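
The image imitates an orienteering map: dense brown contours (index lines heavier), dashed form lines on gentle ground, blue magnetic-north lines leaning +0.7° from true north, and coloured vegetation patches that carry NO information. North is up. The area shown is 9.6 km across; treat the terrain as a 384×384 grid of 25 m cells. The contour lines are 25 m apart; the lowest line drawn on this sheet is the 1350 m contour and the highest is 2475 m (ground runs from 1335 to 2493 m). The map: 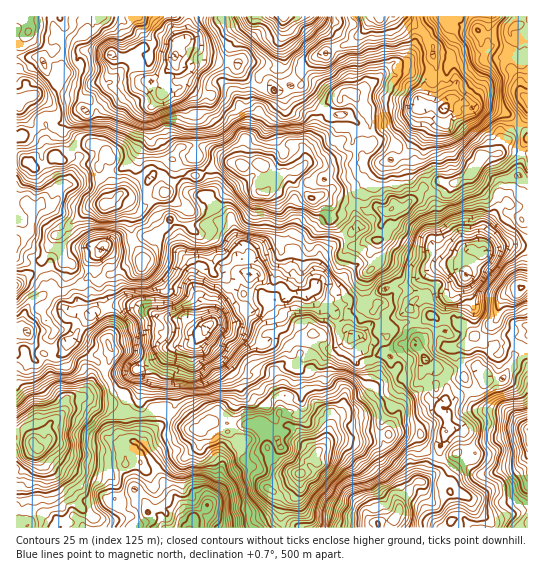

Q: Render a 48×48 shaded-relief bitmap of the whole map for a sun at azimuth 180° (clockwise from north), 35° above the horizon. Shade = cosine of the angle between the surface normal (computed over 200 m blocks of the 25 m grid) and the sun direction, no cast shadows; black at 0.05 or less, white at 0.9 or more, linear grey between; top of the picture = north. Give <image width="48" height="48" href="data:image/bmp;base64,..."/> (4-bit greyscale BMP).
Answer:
<image width="48" height="48" href="data:image/bmp;base64,Qk32BAAAAAAAAHYAAAAoAAAAMAAAADAAAAABAAQAAAAAAIAEAAATCwAAEwsAABAAAAAAAAAAAAAAABEREQAiIiIAMzMzAERERABVVVUAZmZmAHd3dwCIiIgAmZmZAKqqqgC7u7sAzMzMAN3d3QDu7u4A////AIiruslnmIu7yWiprM39mamdyXdjaEaad5m8u7dnmJu82neavN78mqq8ypdlVUaamczdzKeJibu93LmKzc3svLztzKdoZXmZvN3d3KrLq8vN3uyqu7zd3M7/7ch5mcypq83t3Ku7zLvv//26d5q83e//7ty5q7u7u97cy6qZu6zf/+y6iGZ6zN7u7t7ru4eKq83cypmZmau77t25qmNYq83d3d7aqod3mqq7qIiJmburzd24mYdleby8zd3Jd4qpmZeJmKqrzLqry8y7qJlTV5mZq7uqdniamWZ4mrzd3dqIiaqamJhEZ4iId4h4mamIdiRGiszcu7uFVnhlVYdWZoh3dodoqrqHQhIkeauph3dUMjRDRXdmRGZWdneKqYZkITEjRYiHVTEQAAE0VlZlM1VHhlabqoUyJEIyAUV1ISEAAAJFVVRVRDJHd3eZq6h2VlQxE0WIVEIRABJXZmZlVABFaJmIqpm7h3dlRFeru2MiIQE2ZFeHZCNWaIiby7zMp3iZdEiqqWZUMiMjVEeIhmZ4mYi7u826qHebp1aHZnmodTMzaHZ5mYiJqqq5iau6mJqqqmM1VomZqVRmZ3aId5u6mqvKmXi7qcy4iYQiNoq73cmoZmZUR6zLqYmph1WczNuZqrp2ec3u7u26mHVDaJqqqYh1M1aM7tubzM3M3//tze2qmId3eaq5ial2U0Z63ru6zLzd//7LzeyoeKu6mbvcqqhndDI1imq7zKms3+3L3dupiszMy8vN7KhmZ2MSNFi7unZorMu73Luru8zN3Mury6qYiZYhI3irqHZXmHms7u27u8u8y7u7u7qauphkRYebqrypl2m97u3N3Lu83KmavLqry8y5iKiJrO/9uqrN27vv/t3M7smJq7ve3e7dy6lle+//3cu9yqve/u7d3cuprM3/7u7sy5l2ac7+3Mzcuqzd/+7u27u6m83u//7rmaupdnibuq3aiazd793dy6mHZovN//7Kqc3bhVVWeJqZvMzcvLzIiIiGVFesze27ut7dyYhlV5d6zd3bmZvKiIiHVVV4eczNu8y97KqYZ4eIaLzLqXirqYiHVVRERZzezIebu6mphlV4Z4iHdmZ5h4maqHUzNFnMy1V2aah2ZUVXh1NGQ2d2ZomrunUyEjWJqYd1VVQyMzVCIhE1QjM0VniZh1MyERJXiNqIcgABEAEiIiIRIxACRmiZdUNVQwA1a9y6hCIhEQACREQyNTI0aJmpd2VndjElnL3KiZdERVEANUVUREZUesuoeZmamIZYu4mXmpZWZndTNoZURGdUV5qZqrzMysuIqWVXqpd4iJmHV5dEeal2Q0Vpu83LzMyph2RZmal3m8qHZWZWisuXMSM1irupvM3KdneJh4hnmrqHhmiZm9y3QyEiRoiZq7y6iKu5iZmsy6qYiJvMze3bqEIiI1eJq7qZqry5q7z+7Lq7mave3N3e3JZDIkaby7qZqqqpq73t3cvdy7vO3M3e7LpjNFe8upmImqmaqrvczcze3Lq93d3e26pzNWe8uXZ3ig=="/>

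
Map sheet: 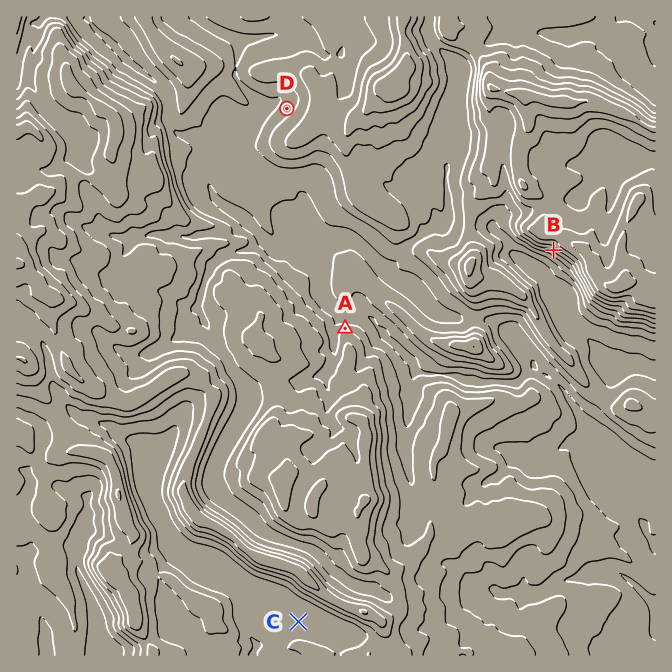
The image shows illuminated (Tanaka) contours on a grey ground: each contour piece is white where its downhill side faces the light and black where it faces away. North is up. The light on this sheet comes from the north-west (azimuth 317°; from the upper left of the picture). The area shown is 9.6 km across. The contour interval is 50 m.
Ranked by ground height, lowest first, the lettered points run A D C B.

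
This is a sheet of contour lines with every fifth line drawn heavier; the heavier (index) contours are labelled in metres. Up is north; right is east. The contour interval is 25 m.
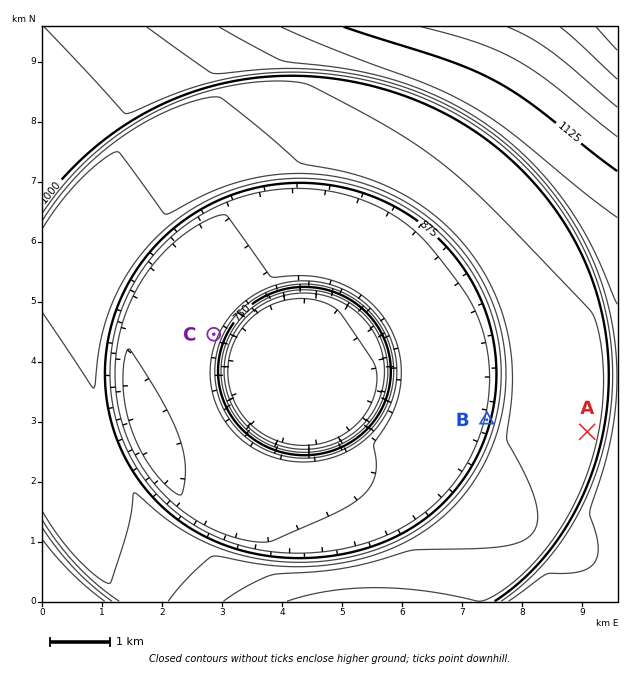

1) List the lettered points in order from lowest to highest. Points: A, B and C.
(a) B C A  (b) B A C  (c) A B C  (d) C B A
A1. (d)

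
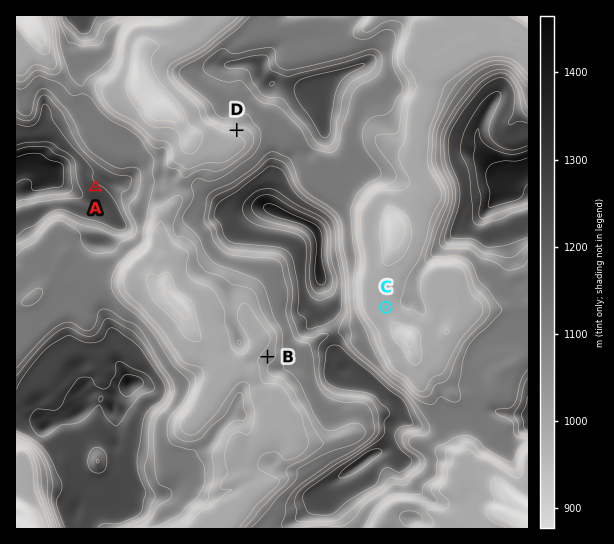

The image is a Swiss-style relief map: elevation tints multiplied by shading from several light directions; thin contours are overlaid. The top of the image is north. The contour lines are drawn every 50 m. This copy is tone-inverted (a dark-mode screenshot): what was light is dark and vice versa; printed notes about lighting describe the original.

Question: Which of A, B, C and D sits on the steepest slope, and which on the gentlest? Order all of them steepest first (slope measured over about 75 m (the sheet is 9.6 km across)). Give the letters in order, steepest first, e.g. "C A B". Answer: D B A C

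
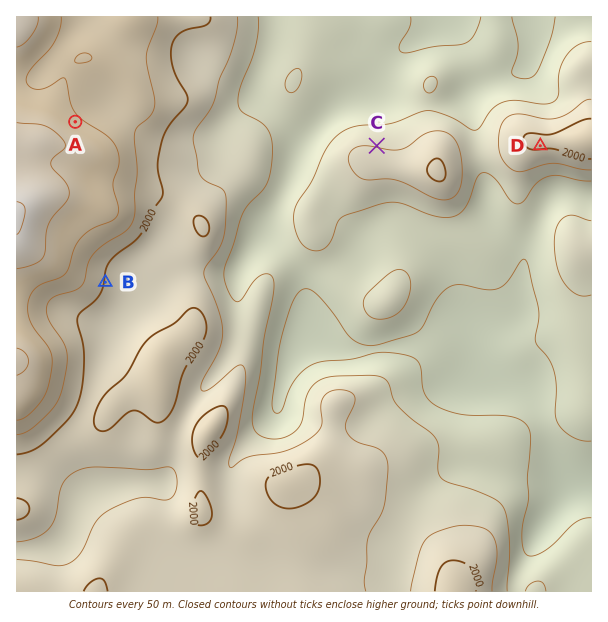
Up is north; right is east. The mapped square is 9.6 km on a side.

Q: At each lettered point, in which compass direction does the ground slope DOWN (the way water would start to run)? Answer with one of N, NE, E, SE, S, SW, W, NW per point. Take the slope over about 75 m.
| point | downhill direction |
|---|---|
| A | NE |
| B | E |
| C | N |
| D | S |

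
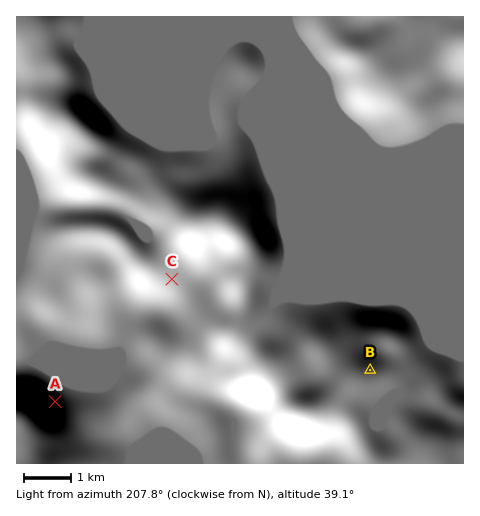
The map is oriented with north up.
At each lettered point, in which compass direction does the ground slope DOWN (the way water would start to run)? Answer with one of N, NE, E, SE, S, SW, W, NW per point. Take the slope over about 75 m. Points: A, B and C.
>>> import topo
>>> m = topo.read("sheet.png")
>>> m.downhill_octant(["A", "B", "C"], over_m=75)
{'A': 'NE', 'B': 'E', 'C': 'S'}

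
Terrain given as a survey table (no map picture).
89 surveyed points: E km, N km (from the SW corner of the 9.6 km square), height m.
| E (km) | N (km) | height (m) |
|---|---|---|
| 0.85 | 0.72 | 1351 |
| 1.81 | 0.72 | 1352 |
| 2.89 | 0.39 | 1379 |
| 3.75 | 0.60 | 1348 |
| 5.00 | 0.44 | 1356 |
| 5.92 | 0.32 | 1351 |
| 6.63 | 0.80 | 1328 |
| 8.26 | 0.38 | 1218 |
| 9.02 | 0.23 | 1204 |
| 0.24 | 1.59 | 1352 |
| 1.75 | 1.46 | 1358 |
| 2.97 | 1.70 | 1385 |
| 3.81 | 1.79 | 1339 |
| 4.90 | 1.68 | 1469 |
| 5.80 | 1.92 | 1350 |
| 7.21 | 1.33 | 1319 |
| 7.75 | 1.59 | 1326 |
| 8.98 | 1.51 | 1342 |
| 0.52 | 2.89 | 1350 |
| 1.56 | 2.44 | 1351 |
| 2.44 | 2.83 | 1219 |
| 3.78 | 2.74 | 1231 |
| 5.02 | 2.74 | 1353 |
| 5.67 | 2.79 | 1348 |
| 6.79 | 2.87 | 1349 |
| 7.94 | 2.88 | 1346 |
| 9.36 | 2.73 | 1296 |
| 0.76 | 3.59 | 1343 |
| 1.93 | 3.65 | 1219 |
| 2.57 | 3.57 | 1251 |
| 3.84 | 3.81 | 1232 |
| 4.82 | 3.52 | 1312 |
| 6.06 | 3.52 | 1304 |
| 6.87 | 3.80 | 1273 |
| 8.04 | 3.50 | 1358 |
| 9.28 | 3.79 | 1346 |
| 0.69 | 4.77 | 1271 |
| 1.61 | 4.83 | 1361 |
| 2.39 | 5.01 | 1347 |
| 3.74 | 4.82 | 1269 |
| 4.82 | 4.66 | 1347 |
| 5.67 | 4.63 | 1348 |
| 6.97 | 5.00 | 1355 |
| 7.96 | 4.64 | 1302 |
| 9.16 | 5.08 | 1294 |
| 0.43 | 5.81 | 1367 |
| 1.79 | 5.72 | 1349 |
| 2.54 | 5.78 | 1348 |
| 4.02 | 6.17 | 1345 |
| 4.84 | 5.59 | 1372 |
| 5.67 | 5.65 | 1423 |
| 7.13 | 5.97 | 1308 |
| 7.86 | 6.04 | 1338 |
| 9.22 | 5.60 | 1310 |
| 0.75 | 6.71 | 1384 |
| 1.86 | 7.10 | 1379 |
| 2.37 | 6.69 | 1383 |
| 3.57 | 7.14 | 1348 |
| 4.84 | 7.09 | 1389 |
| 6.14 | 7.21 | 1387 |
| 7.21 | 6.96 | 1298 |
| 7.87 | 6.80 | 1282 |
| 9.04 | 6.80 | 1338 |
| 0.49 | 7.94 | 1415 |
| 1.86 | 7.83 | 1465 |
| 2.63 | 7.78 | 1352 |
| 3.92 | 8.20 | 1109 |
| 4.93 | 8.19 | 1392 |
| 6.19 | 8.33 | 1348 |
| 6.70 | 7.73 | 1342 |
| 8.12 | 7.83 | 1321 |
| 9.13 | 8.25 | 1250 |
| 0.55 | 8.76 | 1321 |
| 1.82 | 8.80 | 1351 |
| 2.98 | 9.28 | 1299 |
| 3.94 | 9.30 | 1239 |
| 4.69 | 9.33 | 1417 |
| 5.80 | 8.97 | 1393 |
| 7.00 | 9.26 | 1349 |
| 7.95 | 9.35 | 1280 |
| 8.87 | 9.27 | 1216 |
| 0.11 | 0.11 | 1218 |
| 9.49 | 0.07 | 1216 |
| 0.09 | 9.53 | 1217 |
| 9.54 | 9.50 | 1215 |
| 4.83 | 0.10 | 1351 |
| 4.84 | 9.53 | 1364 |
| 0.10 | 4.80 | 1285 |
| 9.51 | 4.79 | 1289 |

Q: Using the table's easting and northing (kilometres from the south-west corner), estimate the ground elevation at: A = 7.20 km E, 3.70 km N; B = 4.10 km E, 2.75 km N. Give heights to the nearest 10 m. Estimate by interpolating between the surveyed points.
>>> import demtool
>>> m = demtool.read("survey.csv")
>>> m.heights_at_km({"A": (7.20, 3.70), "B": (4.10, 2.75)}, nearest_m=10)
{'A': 1280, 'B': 1230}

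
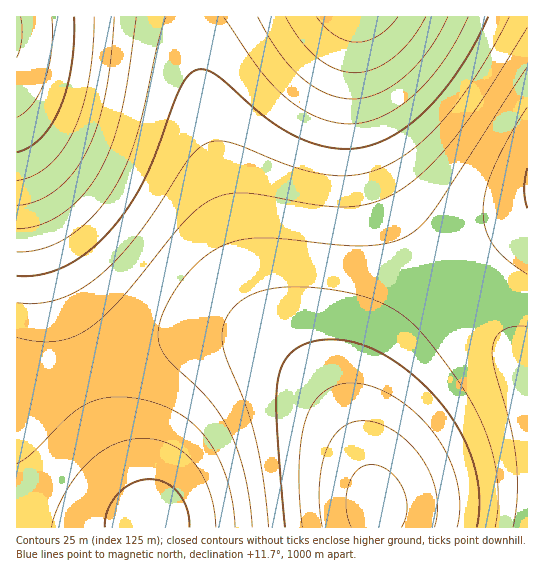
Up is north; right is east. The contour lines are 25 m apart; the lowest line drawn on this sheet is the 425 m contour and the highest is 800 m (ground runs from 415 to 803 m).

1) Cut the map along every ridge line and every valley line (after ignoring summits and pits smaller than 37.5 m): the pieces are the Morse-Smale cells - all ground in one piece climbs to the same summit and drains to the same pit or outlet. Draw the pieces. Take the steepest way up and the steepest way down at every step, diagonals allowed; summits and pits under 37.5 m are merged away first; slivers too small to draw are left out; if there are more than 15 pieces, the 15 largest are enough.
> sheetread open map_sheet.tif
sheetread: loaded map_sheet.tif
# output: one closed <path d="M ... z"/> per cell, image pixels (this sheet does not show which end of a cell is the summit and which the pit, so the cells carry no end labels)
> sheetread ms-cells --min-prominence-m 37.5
<path d="M193 16l-177 1 0 370 29-6 84-29 42-12 31-5 28 0 27 6 29 16 29 26 20 26 1-2-20-28-45-53-15-24-9-23-36-141-12-67z"/><path d="M357 16l-163 0-1 10 8 63 10 49 26 111 14 41 20 36 45 53 23 32 18 35 13 37-6-61 3-23 5-20 13-28 15-21 13-16 35-33-28-35-19-28-24-49-8-24-9-44-3-26z"/><path d="M230 335l-28 0-36 6-37 11-84 29-28 7-1 139 359 1 1-22-13-47-14-28-21-32-27-30-23-17-21-11z"/><path d="M527 16l-170 1 0 58 3 26 9 44 8 24 24 49 19 28 27 34 42-32 39-26z"/><path d="M449 281l-25 22-24 27-15 21-14 32-6 24-1 26 3 26 9 47 0 21 151 1 1-165z"/><path d="M527 223l-38 25-41 33 79 82z"/>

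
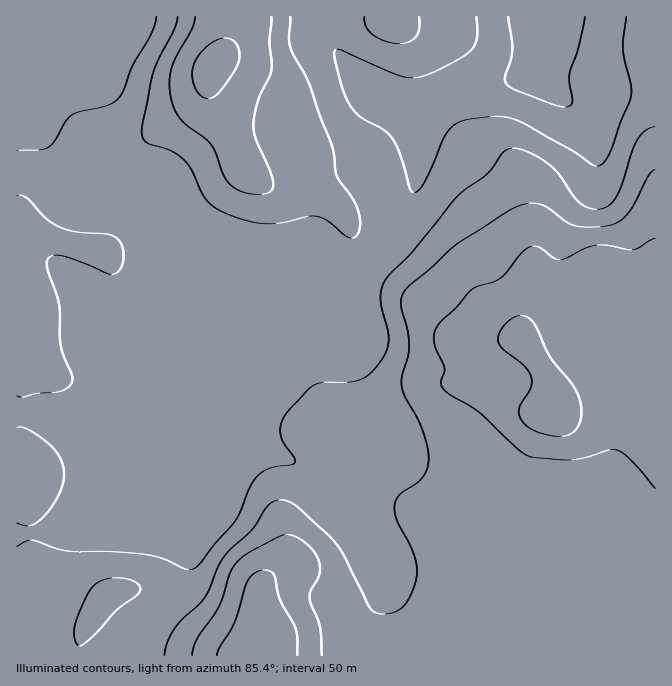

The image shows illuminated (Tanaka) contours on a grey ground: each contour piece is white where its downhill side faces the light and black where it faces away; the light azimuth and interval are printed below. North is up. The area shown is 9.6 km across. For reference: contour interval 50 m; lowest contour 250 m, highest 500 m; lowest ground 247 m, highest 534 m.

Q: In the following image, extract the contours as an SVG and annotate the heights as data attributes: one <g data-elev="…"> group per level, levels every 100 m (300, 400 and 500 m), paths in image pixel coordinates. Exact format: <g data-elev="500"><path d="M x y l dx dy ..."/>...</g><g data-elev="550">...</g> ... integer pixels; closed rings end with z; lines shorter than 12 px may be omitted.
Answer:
<g data-elev="300"><path d="M156 17l-5 16-18 32-9 25-7 10-10 6-27 5-8 4-7 7-11 20-7 6-9 2-21 1"/><path d="M626 17l-3 31 8 37 0 10-20 55-9 14-3 2-5-1-23-15-44-25-13-6-17-3-27 3-13 4-9 8-5 9-19 44-6 6-4 2-4-4-10-33-8-17-8-8-24-13-12-14-8-22-6-29 3-3 5 1 60 26 10 2 10-2 32-14 17-12 6-12-1-21"/></g><g data-elev="400"><path d="M78 645l4 0 6-5 29-30 20-15 3-7-3-4-10-5-13-1-12 2-9 7-8 12-10 25-1 13z"/><path d="M655 170l-6 6-20 36-12 11-17 4-23-1-10-4-17-13-8-4-10-2-10 2-15 7-50 32-27 25-20 16-6 8-3 12 7 25 1 17-1 10-6 20 0 10 3 10 17 31 5 17 2 13-2 10-4 9-7 6-16 11-5 9 1 15 16 32 5 18-1 10-2 10-6 11-5 8-8 5-8 2-9 0-6-4-28-55-10-15-39-35-10-5-8 0-9 5-16 25-28 27-6 10-13 30-6 8-18 15-9 12-5 12-3 11"/><path d="M195 17l-3 11-15 27-6 15-2 17 4 18 4 9 6 8 22 16 6 7 5 8 8 22 5 8 13 9 16 2 12-2 3-7-3-13-14-34-3-13 5-25 13-30-2-28 2-25"/></g><g data-elev="500"><path d="M297 655l0-18-2-10-15-29-6-23-4-4-5-1-10 3-7 7-13 42-15 25-3 8"/><path d="M549 435l16 1 10-6 6-12-1-16-7-17-24-30-15-32-7-6-9-1-8 4-7 7-4 8-1 7 6 8 21 17 6 10-1 11-11 20 2 10 9 10z"/></g>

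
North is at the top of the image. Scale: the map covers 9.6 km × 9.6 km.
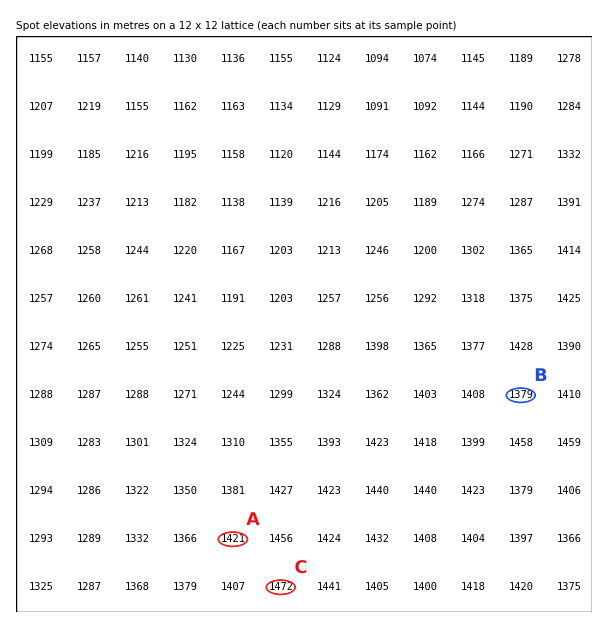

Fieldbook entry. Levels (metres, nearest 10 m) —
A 1420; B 1380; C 1470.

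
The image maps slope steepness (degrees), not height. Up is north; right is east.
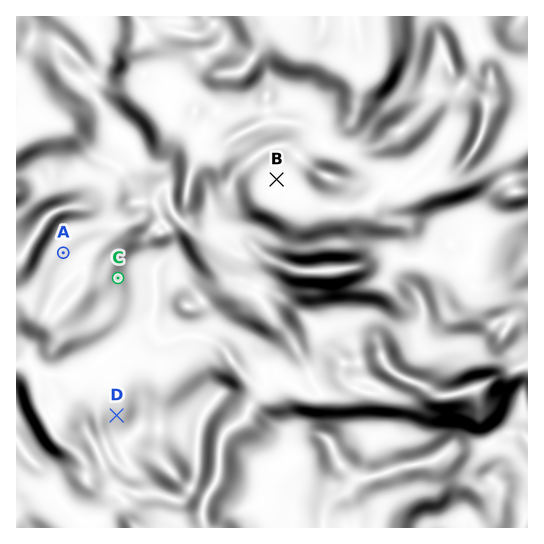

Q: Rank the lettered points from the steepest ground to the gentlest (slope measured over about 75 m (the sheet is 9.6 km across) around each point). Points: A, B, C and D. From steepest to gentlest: C D A B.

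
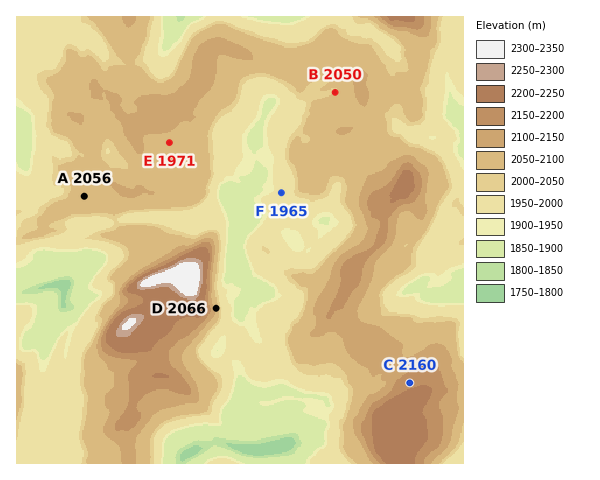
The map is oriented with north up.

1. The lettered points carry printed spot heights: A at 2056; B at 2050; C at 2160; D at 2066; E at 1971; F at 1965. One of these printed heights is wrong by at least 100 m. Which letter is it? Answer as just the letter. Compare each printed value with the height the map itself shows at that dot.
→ E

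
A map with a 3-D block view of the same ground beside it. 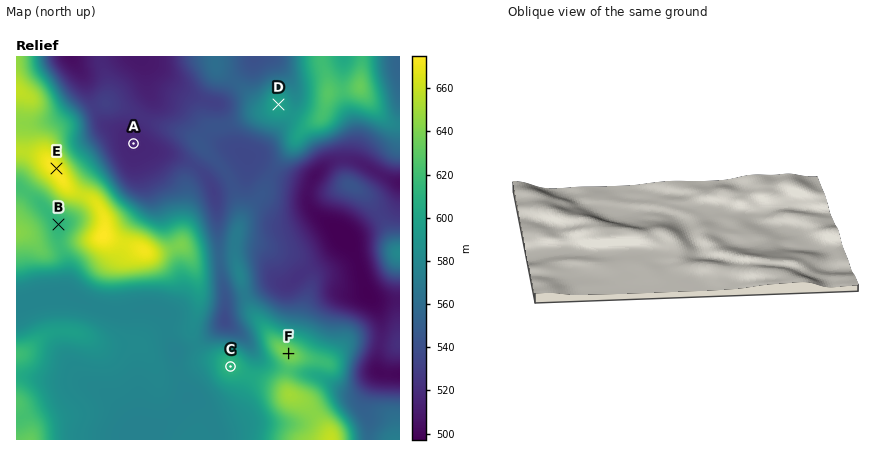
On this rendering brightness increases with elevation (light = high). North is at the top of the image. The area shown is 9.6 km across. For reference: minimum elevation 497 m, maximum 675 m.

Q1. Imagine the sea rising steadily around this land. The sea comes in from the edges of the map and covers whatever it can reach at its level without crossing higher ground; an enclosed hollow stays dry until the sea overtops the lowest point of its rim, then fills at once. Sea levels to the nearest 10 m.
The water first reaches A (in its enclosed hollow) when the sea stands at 520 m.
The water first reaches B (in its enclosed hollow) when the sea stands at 620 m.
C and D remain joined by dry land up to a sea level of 540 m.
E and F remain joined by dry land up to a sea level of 580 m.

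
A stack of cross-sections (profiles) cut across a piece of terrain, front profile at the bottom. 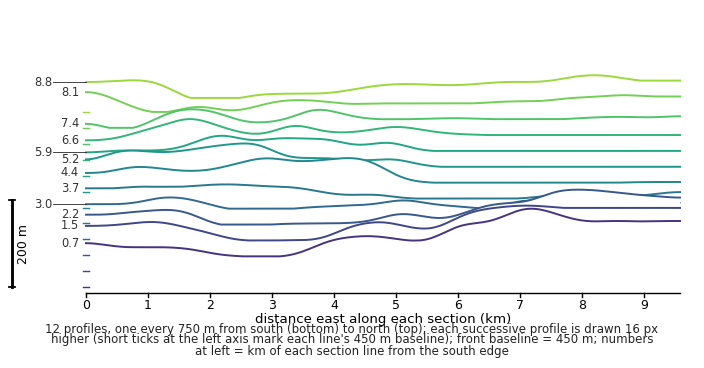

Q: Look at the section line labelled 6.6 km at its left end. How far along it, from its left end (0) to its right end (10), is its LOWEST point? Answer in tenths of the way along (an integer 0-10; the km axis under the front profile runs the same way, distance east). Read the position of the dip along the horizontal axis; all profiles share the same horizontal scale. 0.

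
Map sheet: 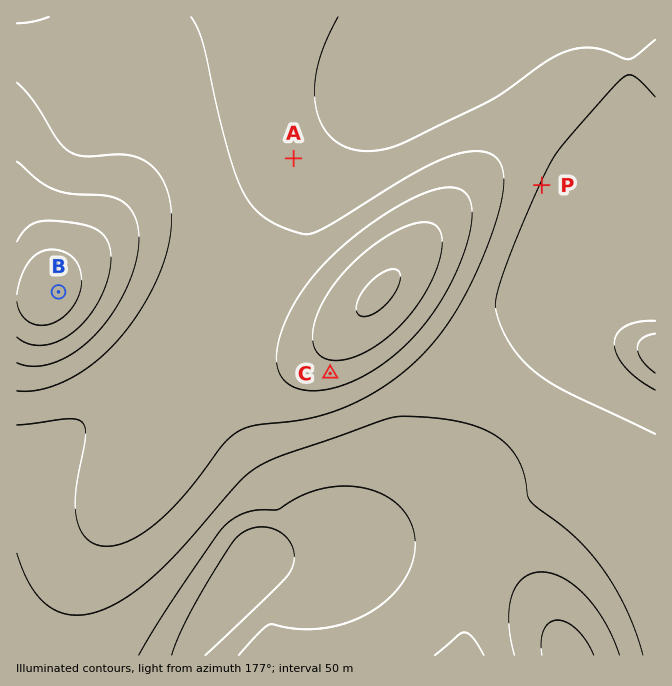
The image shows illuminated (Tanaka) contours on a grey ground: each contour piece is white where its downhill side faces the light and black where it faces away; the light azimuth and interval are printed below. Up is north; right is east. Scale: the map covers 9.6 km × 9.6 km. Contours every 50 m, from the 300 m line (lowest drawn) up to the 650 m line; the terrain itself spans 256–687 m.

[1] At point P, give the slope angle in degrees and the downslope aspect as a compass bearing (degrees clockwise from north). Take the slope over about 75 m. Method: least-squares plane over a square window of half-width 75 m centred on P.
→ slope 4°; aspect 296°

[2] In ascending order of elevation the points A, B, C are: B C A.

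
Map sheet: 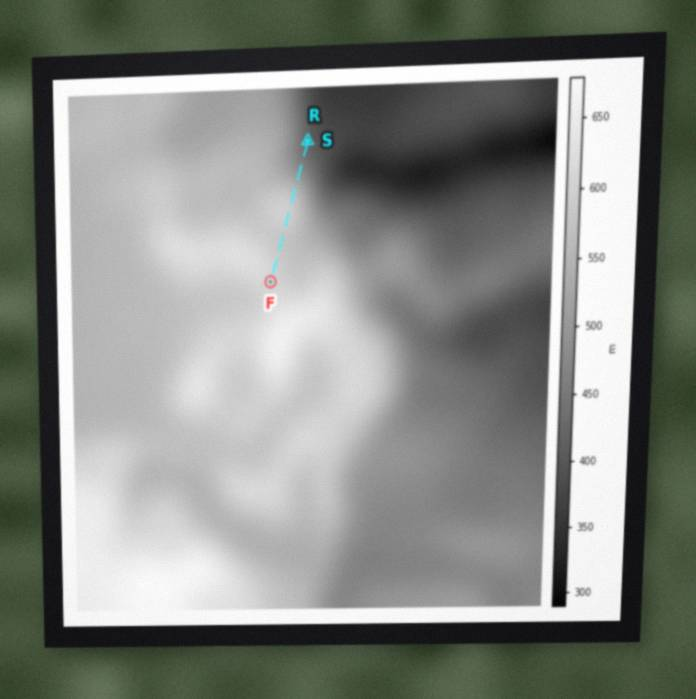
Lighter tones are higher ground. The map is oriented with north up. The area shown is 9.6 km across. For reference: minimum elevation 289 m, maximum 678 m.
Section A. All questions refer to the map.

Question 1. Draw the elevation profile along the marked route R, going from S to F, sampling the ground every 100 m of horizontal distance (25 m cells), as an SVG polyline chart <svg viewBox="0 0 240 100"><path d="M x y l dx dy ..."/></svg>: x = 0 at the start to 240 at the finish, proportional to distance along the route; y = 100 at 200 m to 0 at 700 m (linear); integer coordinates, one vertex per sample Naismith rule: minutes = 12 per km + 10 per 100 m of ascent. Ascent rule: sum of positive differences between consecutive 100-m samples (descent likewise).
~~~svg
<svg viewBox="0 0 240 100"><path d="M0 61l9-2 9-2 10-2 9-2 9-3 9-4 10-4 9-4 9-4 9-3 9-2 10-2 9 0 9 0 9 0 10 1 9 1 9 1 9-1 9 0 10-1 9-1 9-1 9-1 10-1 9 0"/></svg>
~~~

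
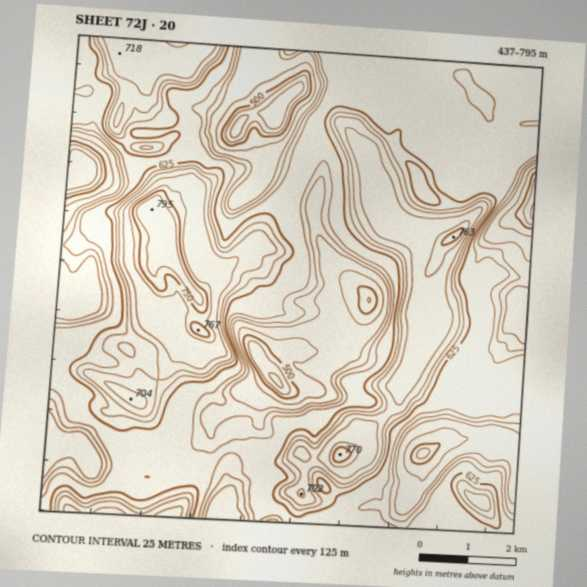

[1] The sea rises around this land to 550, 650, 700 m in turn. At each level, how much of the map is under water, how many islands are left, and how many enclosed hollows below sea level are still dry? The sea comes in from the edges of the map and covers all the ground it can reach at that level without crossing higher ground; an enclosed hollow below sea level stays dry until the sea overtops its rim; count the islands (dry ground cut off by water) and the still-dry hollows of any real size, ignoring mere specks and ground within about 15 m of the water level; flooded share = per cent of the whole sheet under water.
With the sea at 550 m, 13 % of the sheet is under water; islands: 0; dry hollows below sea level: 1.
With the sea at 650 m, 72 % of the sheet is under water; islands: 4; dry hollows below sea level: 0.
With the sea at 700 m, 85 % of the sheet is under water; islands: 3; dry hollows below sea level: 0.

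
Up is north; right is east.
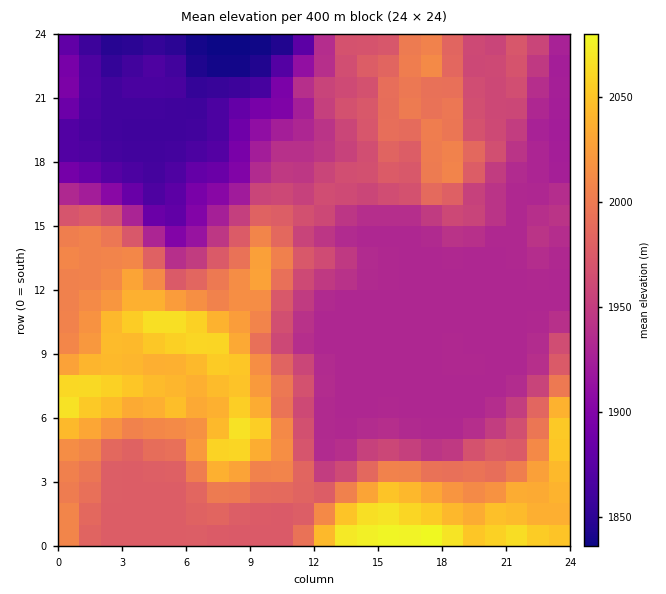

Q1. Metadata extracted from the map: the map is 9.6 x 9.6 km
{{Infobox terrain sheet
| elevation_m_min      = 1835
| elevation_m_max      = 2085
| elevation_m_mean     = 1965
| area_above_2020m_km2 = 16.1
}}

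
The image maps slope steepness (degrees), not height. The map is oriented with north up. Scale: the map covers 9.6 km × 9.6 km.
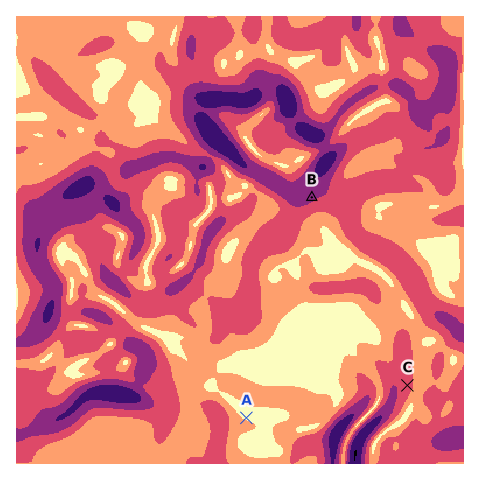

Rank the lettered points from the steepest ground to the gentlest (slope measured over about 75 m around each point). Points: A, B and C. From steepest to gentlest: B C A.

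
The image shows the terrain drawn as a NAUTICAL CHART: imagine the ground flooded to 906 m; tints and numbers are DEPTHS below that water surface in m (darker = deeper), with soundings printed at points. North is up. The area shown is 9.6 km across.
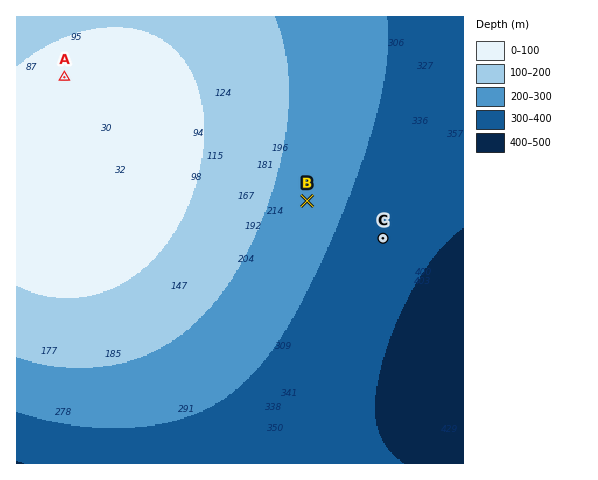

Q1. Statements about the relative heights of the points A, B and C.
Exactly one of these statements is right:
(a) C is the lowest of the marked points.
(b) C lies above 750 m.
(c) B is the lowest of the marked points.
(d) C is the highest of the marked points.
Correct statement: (a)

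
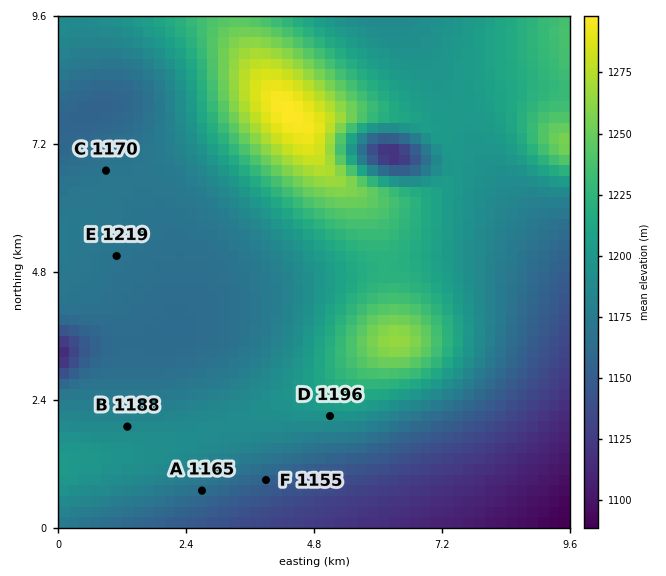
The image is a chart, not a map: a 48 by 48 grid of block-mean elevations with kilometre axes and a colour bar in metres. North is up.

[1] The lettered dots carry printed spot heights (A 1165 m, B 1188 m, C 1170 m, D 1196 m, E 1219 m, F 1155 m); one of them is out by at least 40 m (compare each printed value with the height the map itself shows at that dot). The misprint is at E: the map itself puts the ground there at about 1169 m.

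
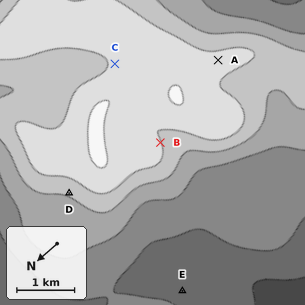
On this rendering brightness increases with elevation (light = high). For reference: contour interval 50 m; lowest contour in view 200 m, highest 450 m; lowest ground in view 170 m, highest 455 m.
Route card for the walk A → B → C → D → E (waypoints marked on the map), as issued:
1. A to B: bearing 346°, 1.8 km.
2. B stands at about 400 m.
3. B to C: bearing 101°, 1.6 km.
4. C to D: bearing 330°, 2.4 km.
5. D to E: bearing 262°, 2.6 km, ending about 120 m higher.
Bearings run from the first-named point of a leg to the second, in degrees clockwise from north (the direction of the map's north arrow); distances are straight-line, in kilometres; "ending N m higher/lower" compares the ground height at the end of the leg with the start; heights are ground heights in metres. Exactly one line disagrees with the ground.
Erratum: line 5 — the sense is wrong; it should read lower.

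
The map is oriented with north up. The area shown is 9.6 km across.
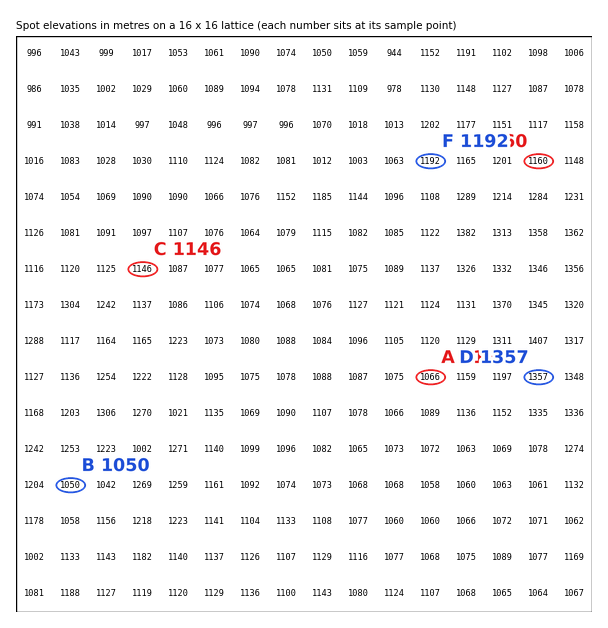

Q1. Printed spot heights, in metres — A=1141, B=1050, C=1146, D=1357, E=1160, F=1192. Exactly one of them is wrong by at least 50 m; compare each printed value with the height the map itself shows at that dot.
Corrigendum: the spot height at A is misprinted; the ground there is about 1066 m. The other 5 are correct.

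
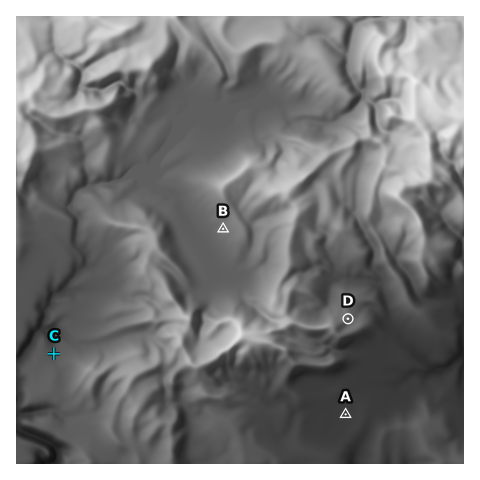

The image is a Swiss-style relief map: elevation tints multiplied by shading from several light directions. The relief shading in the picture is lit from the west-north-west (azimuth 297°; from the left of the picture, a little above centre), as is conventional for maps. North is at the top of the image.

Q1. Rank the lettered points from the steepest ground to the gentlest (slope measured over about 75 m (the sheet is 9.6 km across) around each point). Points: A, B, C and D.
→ D B C A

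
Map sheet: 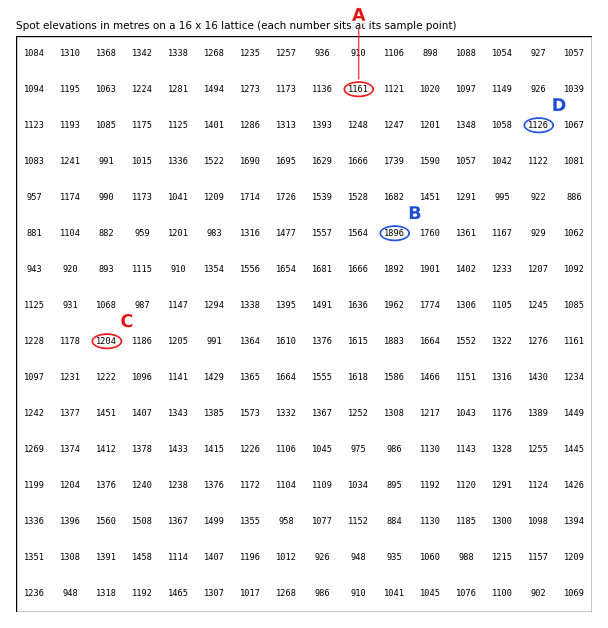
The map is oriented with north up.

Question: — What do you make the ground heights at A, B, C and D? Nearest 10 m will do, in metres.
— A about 1160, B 1900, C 1200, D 1130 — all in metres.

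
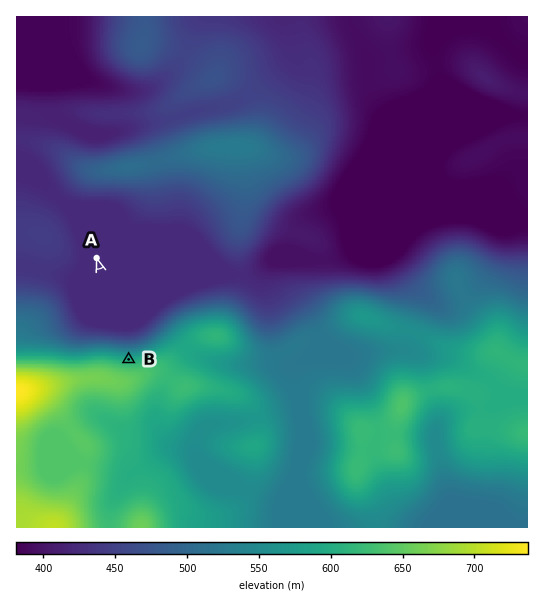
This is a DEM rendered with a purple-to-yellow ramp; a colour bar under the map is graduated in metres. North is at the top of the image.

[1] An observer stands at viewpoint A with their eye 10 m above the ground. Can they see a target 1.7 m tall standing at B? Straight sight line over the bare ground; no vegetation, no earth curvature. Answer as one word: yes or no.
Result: yes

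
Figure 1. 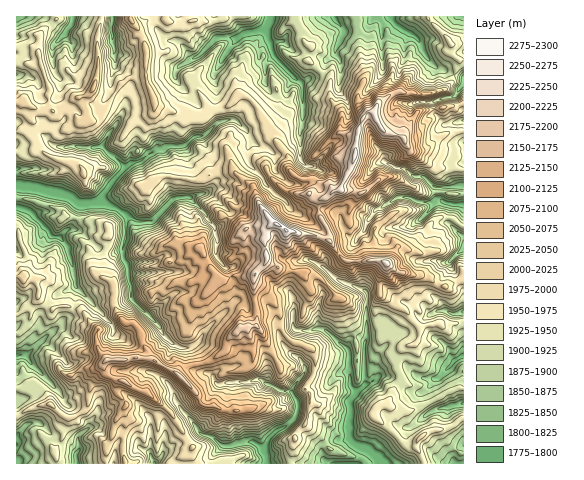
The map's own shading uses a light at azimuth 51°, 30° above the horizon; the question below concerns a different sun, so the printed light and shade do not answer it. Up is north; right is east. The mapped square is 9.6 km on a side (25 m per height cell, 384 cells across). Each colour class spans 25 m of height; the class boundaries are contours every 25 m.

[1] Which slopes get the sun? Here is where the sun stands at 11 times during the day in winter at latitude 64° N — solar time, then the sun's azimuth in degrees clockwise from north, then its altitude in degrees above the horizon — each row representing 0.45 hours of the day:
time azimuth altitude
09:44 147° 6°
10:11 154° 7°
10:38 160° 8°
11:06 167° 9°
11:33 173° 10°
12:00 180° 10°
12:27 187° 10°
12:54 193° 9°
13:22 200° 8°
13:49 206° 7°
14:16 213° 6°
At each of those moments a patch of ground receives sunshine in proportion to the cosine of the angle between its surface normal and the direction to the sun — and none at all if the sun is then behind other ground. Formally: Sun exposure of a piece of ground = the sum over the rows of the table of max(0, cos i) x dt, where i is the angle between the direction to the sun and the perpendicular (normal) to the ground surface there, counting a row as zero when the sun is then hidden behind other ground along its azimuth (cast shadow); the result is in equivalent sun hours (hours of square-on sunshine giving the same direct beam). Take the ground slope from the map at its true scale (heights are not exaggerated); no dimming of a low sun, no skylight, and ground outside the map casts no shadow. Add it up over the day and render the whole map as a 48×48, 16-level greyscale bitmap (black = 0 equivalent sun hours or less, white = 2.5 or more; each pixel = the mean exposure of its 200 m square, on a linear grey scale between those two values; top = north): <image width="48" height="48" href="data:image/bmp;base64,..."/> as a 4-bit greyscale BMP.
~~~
<image width="48" height="48" href="data:image/bmp;base64,Qk32BAAAAAAAAHYAAAAoAAAAMAAAADAAAAABAAQAAAAAAIAEAAATCwAAEwsAABAAAAAAAAAAAAAAABEREQAiIiIAMzMzAERERABVVVUAZmZmAHd3dwCIiIgAmZmZAKqqqgC7u7sAzMzMAN3d3QDu7u4A////AGM2ZFVYZCNkN4YiNahFZ4Zay3NGnKYmekdkRWNGdBJ2Q1ZQAAE4eId3MBNoqpRng1VjN2hyhGZndzABMRRyVWeDEnmaoymJd3QjeMICV5dndhB/3d7VAGlnU1vcQQFoqtdXiplFaIZmhBes////cBV4dFq0VzAAB13ccTp0OFSacZ/+u97s1BaYZURGdmQAABA0ADZ2dEz5FLoxAAFGEDVFUzEUMQJmIVIQBGWHhu1DONcQAAAAAaQRdiAAIzECiiMgO5i9rDABb3AgAAABpwRAI3EAFUMAASAEyJm6IAAY9gE1irc1q0J1E1QiQzdhAhA2IAJIu6v8ICardEmYRTZ3dFRYVIdUERFDAlQxIkUgAAAWqGWHEYplVFV2WIZ5c7cQIQEwAAAAAAABWIaEOqQzBmR1RXd1mYhiEBMwAAMAAlESSpekYgAAilVWQiVJqUhnM0IRBWEAFGcxAmg0UBAWmoVUVnWpWHVodDMAIxABRVd0EAA1YYhrupVmeFEBEUeVeEAAEAAyZmiGQQI2Vkmc3ZaKtkVSRTSDAAACIAKJNEWGUyVFRXqFhnbMVWdqurhGUQJFQAJGlVNZd4mUSJd2AARVuHitqKlXUheXIQABJEUkaKhZupWBAoue39ySFxECIjYxAQIyETNSASPKt1QRnt/Ox0IQAgEBIEMBABM0eHYwJCFWEQAlq7zGMAAAABAAEUISIFZ4VFcwJVRDfIqdcAAAAlV6UFEAA2JHcQESVCEwWoh3uuntIAAAAQARM0QQIhJEYhAAAAAQJHRIrJlBIQAAAAESFBEUqVZUMgAAAAACIRRJQAAyJSABEAAwNwA1NjEQATYgAAAVMAJhAAAxNCEBR1ADMCWVIAAABqhhAAARIhQQABZ5dZUgASEAAFMAABQQN5l1EAAAEkIAAohK/r+FACcyaQABJs+TFWZniYhCMyEAEAESRRTtuoMSAKzv/9iqMBAmhlR2VSAAAyAACFAptQGMu0MkaWN7cQAAARISQgAAEgAAJJIAAXyWd+3aZBAABSAAAAEiMQAAAAEEY4YAP/xlVUVRAAAAi2IAAAMUMQAAEABCEkY2mnZ1RFUzZldiV6t0RhASEhEzAAAEIjSf+DQmZXVXWKvJE3e8uKYQIQRSEAAAMkfJQURBRjZmY1Z7cleZd4miAFZCEQABABmBEUR2MZaHZTQ1lTR3dUJKqWUxEgASEBRSEBhszYURFYVTZ1VkIRMxN2QREQIzABAWIAACRQElIiaURlZCESUhI0ECEhIhABABipZ0AAAjEQFUJmYhEWMRMREDIBEhABAAAAAAERJiJCIlEUUzIjMxEiIhAFZBARAAAAAABIdiMhI0EjVUUQFiATEQBpggARAAAAAAJzRSERIzASRWiBAVASMgZiMxARAAAAACY1QiABMyFnUzM5UDMAESIWVCARAAAAACVxNGIFQ1FXMjWHhgEQAUVEESIRAAAAAUIhEVcSIkOZQ2iIq92WQzaDEBFCAAAANiAAABdRElF0E1Q0VGe8tiJDIAJSEAATUwAA=="/>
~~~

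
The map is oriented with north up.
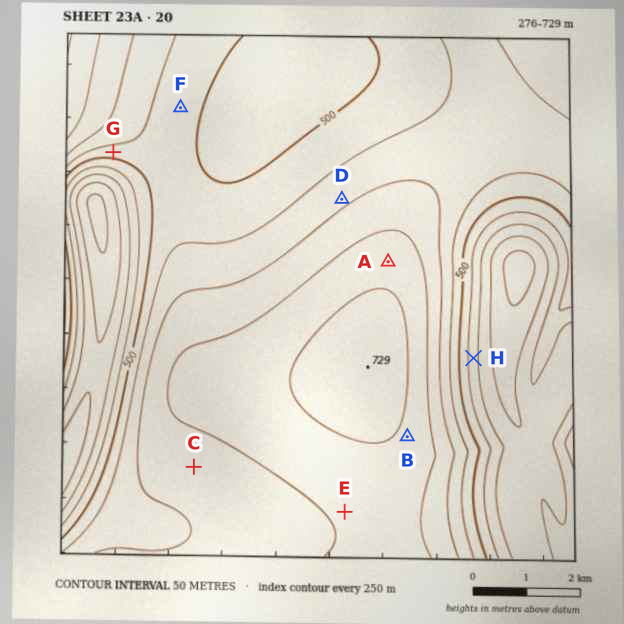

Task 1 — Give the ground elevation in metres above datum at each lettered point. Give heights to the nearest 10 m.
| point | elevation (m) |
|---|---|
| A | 680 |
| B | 690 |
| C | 630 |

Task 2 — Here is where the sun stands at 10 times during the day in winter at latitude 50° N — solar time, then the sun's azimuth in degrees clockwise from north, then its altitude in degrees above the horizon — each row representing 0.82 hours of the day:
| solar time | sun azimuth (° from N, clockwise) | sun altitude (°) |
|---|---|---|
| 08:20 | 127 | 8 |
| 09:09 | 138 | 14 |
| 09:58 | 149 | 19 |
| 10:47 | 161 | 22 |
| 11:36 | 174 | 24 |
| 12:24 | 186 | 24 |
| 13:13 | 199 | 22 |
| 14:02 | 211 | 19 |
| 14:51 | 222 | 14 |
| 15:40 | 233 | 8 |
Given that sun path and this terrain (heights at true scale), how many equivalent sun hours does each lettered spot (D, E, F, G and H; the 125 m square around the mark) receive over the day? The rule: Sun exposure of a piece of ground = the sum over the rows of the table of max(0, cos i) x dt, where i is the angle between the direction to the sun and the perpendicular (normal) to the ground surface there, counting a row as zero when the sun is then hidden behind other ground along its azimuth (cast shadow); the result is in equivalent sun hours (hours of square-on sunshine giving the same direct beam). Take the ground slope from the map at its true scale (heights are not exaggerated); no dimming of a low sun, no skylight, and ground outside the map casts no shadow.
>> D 2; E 2.6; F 2.5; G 3.6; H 2.4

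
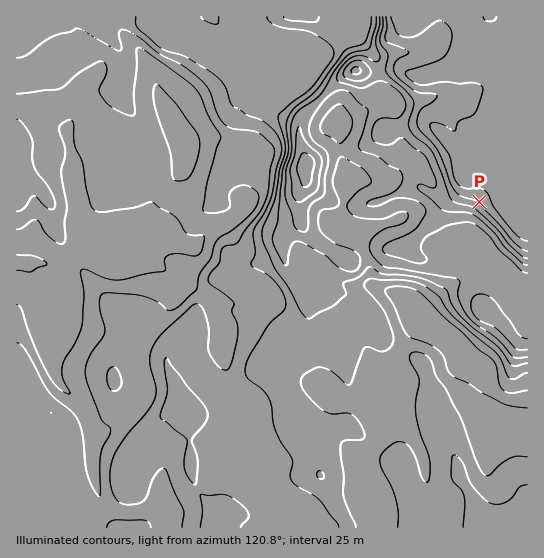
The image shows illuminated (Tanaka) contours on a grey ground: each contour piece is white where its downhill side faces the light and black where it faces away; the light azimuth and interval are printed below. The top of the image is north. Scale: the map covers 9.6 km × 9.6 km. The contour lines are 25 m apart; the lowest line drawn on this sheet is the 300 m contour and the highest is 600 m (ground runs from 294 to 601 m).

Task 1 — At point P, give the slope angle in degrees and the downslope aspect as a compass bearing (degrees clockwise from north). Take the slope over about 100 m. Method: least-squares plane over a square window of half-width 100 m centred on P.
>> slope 8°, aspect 221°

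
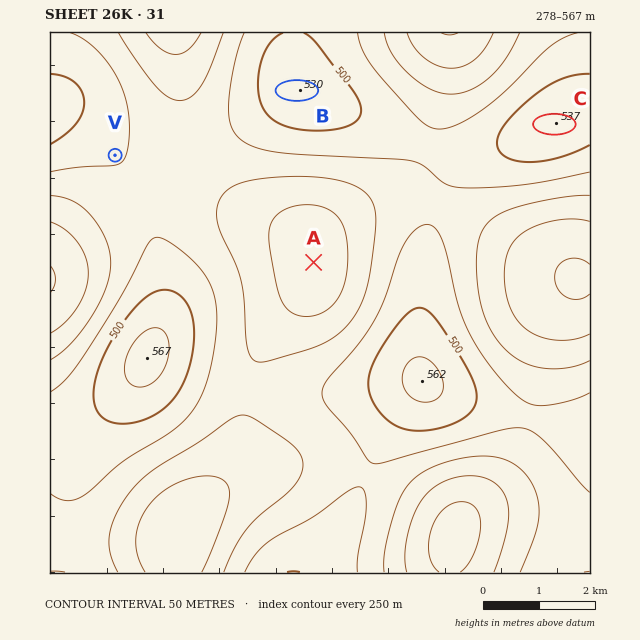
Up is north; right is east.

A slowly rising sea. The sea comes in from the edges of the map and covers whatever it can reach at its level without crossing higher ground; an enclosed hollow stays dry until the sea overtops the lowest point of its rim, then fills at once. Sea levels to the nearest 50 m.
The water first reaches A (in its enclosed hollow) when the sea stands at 400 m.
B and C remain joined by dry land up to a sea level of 450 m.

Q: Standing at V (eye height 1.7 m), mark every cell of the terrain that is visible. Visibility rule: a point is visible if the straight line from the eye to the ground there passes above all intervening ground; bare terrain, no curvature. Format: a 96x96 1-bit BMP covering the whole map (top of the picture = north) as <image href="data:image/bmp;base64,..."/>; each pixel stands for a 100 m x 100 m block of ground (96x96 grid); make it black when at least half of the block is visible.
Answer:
<image width="96" height="96" href="data:image/bmp;base64,Qk2+BAAAAAAAAD4AAAAoAAAAYAAAAGAAAAABAAEAAAAAAIAEAAATCwAAEwsAAAIAAAAAAAAA////AAAAAAAAAAAAAAAAAAAAAAAAAAAAAAAAAAAAAAAAAAAAAAAAAAAAAAAAAAAAAAAAAAAAAAAAAAAAAAAAAAAAAAAAAAAAAAAAAAAAAAAAAAAAAAAAAAAAAAAAAAAAAAAAAAAAAAAAAAAAAAAAAAAAAAAAAAAAAAAAAAAAAAAAAAAAAAAAAAAAAAAAAAAAAAAAAAAAAAAAAAAAAAAAAAAAAAAAAAAAAAAAAAAAAAAAAAAAAAABAAAAAAAAAAAAAAADAAAAAAAAAAAAAAADAAAAAAAAAAAAAAADgAAAAAAAAAAAAAAHgAAAAAAAAAAAAAAHgAAAAAAAAAAAAAAHgAAAAAAAAAAAAAAPgAAAAAAAAAAAAAAHAAAAAAAAAAAAAAAHAAAAAAAAAAAAAAAHAAAAAAAAAAAAAAAHAAAAAADAAAAAAAAHgAAAAADgAAAAAAAPwAAAAADwAAAAAAA/8AAAAAD4AAAAAAP/+AAAAAD4AAAAAAf//AAAAAD8AAAAAAf//gAAAAD+AAAAAA///wAAAAD/AAAAAA///4AAAAD/gAAAAA///8AAAAD/wAAAAA///8AAAAD/8AAAAA///8AAAAD/+AAAAA///+AAAAD//gAAAAf//+AAAAD//4AAAAP//+AAAAD//8AAAAD//+AAAAB//+AAAAB//+AAAAAf//AAAAAf/+AAAAAP//gAAAAf/+AAAAAH//wAAAAP/+AAAAAD//4AAAAH/+AAAAAB//4AAAAH/+AAAAAA//8AAAAD/+AAAAAA//+AAAAD/8AAAAAAf/+AAAAD/8AAAAAAP//AAAAB/8AAAAAAP//gAAAB/+AAAAAAH//gAAAB/+AAAAAAH//wAAAB/+AAAAAAD//wAAAB/+AAAAAAD//wAAAB/+AAAAAAD//gAAAB/+AAAAAAB//AAAAB/+AAAAAAB/+AAAAB/+AAAAAAB/8AAAAB/+AAAAAAB/4AAAAB/+AAAAAAB/wAAAAD//AAAAAAB/gAAAAD//AAAAAAB/AAAAAD//AAAAAAB/AAAAAH//AAAAAAD+AAAAAP//gAAAAAD+AAAAAf//wAAAAAD+AAAAB///4AAAAAH+AAAAD////AAAAAH+AAAAP////8AAAAH+AAQD//////gAAAH/Af////////4ADgP/P/////////8AD/////////////+AD//gP////+AAf//AD//AH////gAAB//AD/+AD///+AAAAP/gD/8AB///8AAAAD/wD/8AA///4AAAAA/wD/4AA///4AAAAAP4B/4AAf//wAAAAAB4APgAAf//gAAAAAAIAAAAAf//AAAAAAAAAAAAAP//AAAAAAAAAAAAAP/+AAAAAAAAAAAAAH/+AAAAAAAAAAAAAH/8AAAAAAAAAAAAAH/8AAAAAAAAAAAAAD/4AAAAAAAAAAAAAD/4AAAAAAAAAAAAAD/4AAAAAAAAAAAAAB/wAAAAAAAAAAAAAB/wAAAAAAAAAAAAAB/wAAAAAAAAAAAAAA/wAAAAAAAAAAAAAA/gAAAAAAAAA="/>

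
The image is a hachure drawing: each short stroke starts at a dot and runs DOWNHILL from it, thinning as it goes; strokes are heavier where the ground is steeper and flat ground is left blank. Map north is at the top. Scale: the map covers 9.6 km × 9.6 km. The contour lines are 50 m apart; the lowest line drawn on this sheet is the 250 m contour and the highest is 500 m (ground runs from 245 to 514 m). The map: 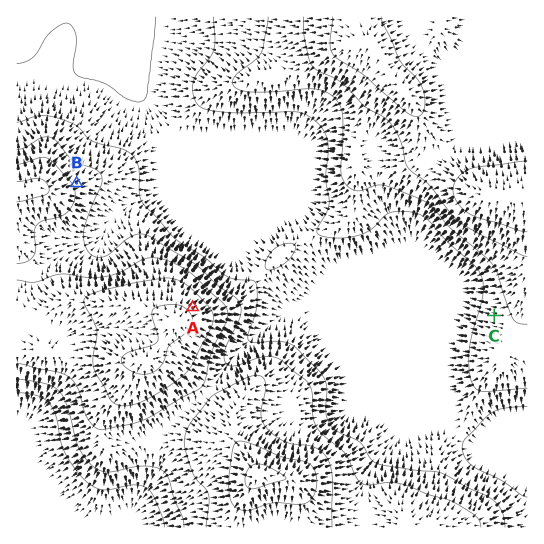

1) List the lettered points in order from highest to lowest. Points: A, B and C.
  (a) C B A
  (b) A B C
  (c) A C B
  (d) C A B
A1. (b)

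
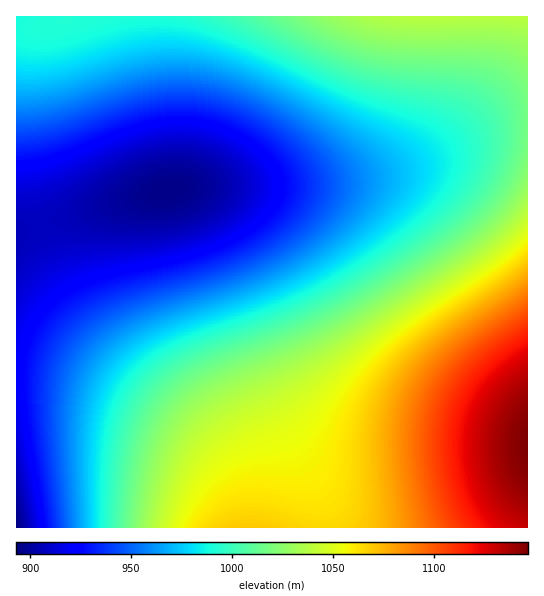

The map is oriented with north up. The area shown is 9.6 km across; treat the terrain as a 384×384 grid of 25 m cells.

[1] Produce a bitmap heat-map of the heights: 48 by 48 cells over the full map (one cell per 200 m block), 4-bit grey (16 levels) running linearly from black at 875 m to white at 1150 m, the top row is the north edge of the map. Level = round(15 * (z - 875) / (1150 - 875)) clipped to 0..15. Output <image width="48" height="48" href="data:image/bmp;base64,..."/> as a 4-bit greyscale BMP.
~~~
<image width="48" height="48" href="data:image/bmp;base64,Qk32BAAAAAAAAHYAAAAoAAAAMAAAADAAAAABAAQAAAAAAIAEAAATCwAAEwsAABAAAAAAAAAAAAAAABEREQAiIiIAMzMzAERERABVVVUAZmZmAHd3dwCIiIgAmZmZAKqqqgC7u7sAzMzMAN3d3QDu7u4A////ABIzRVZ3iJmaqqq7u6qqqqq7u7zM3d3u7hIzRVZniJmaqqqqqqqqqqq7u7zM3d3u7iIzRVZniImaqqqqqqqqqqq7u7zM3d7u7iI0RVZneImZqqqqqqqqqqq7u8zM3d7u7yI0RVZneImZqqqqqqqqqqq7u8zN3e7u7yM0RVZneImZmqqqqqqqqqq7u8zN3e7u/yM0RVZneIiZmaqqqqqqqqq7u8zN3e7u/yM0RVZneIiZmZqqqqqqqqq7u8zN3e7u/yM0RVZneIiZmZmaqqqqqqq7u8zN3e7u/yM0RVZnd4iJmZmZmqqqqqqru8zN3e7u/zM0RVZmd4iImZmZmZqqqqqru8zN3e7u7zM0RVZmd3iIiZmZmZmaqqqru7zM3d7u7zM0RVVmd3eIiJmZmZmZqqqru7zM3d7u7jM0RVVmZ3d4iIiZmZmZmqqqu7zM3d3u7jM0RFVWZnd3iIiIiZmZmaqqq7vMzd3e7jM0RFVWZmd3d4iIiImZmZqqq7u8zN3d7jM0REVVZmZnd3eIiIiJmZmqqru7zM3d3jMzRERVVWZmZ3d3eIiIiZmZqqu7vMzd3SMzNERFVVVmZmZ3d3eIiImZmqqru8zM3SMzM0RERVVVZmZmd3d3iIiJmaqqu7zMzSIzMzREREVVVVZmZmd3d4iImZmqq7u8zCIjMzM0REREVVVVZmZnd3eIiJmaqqu7zCIiMzMzM0REREVVVVZmZ3d4iImZmqq7uyIiIjMzMzMzREREVVVWZmd3eIiJmaqquyIiIiIiMzMzMzRERFVVVmZnd3iImZmqqyIiIiIiIiIjMzMzRERVVWZmd3eIiJmaqiIiIiIiIiIiIjMzNEREVVVmZnd3iImZqiIiIiIiIiIiIiIzMzRERVVWZmd3eIiZmiIiIiIiEREiIiIiMzNERFVVZmZ3d4iImSIiIiIREREREiIiIzM0REVVVmZmd3iImSIiIiERERERERIiIjMzRERVVWZmZ3eIiSIiIiIRERERERIiIjMzRERVVVZmZ3d4iCIiIiIhERERERIiIjMzRERVVVZmZnd3iDIiIiIiIRERERIiIjMzRERVVVZmZnd3iDMzMiIiIiEREiIiIzM0REVVVVZmZmd3iDMzMzIiIiIiIiIiMzNERFVVVWZmZmd3eDMzMzMyIiIiIiIjMzRERVVVVmZmZnd3eEREQzMzMzIiIjMzM0REVVVWZmZmZnd3eEREREQzMzMzMzMzRERFVVZmZmZmZ3d3eFVUREREQzMzMzNEREVVVmZmZmZ3d3d3eFVVVVRERERERERERVVVZmZmd3d3d3d3iFVVVVVVRERERERVVVVmZmd3d3d3d3d4iGZmVVVVVVVVVVVVVWZmZ3d3d3d3d3iIiGZmZmVVVVVVVVVWZmZnd3d3iIiIiIiIiGZmZmZmZVVVVWZmZmd3d4iIiIiIiIiIiGZmZmZmZmZmZmZmd3d3iIiIiIiIiIiIiGZmZmZmZmZmZmZ3d3eIiIiIiZmZmZmZmWZmZmZmZmZmZnd3d3iIiImZmZmZmZmZmQ=="/>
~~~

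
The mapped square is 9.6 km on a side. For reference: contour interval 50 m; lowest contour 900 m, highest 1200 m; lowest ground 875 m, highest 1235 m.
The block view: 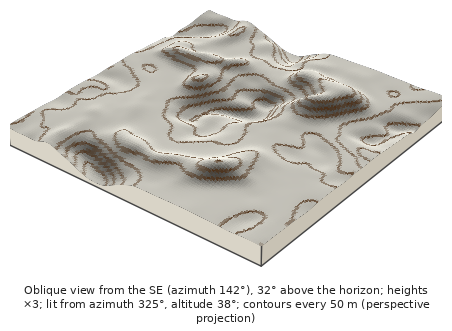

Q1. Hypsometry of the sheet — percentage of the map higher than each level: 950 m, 96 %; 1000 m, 89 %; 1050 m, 64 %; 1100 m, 13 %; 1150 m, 5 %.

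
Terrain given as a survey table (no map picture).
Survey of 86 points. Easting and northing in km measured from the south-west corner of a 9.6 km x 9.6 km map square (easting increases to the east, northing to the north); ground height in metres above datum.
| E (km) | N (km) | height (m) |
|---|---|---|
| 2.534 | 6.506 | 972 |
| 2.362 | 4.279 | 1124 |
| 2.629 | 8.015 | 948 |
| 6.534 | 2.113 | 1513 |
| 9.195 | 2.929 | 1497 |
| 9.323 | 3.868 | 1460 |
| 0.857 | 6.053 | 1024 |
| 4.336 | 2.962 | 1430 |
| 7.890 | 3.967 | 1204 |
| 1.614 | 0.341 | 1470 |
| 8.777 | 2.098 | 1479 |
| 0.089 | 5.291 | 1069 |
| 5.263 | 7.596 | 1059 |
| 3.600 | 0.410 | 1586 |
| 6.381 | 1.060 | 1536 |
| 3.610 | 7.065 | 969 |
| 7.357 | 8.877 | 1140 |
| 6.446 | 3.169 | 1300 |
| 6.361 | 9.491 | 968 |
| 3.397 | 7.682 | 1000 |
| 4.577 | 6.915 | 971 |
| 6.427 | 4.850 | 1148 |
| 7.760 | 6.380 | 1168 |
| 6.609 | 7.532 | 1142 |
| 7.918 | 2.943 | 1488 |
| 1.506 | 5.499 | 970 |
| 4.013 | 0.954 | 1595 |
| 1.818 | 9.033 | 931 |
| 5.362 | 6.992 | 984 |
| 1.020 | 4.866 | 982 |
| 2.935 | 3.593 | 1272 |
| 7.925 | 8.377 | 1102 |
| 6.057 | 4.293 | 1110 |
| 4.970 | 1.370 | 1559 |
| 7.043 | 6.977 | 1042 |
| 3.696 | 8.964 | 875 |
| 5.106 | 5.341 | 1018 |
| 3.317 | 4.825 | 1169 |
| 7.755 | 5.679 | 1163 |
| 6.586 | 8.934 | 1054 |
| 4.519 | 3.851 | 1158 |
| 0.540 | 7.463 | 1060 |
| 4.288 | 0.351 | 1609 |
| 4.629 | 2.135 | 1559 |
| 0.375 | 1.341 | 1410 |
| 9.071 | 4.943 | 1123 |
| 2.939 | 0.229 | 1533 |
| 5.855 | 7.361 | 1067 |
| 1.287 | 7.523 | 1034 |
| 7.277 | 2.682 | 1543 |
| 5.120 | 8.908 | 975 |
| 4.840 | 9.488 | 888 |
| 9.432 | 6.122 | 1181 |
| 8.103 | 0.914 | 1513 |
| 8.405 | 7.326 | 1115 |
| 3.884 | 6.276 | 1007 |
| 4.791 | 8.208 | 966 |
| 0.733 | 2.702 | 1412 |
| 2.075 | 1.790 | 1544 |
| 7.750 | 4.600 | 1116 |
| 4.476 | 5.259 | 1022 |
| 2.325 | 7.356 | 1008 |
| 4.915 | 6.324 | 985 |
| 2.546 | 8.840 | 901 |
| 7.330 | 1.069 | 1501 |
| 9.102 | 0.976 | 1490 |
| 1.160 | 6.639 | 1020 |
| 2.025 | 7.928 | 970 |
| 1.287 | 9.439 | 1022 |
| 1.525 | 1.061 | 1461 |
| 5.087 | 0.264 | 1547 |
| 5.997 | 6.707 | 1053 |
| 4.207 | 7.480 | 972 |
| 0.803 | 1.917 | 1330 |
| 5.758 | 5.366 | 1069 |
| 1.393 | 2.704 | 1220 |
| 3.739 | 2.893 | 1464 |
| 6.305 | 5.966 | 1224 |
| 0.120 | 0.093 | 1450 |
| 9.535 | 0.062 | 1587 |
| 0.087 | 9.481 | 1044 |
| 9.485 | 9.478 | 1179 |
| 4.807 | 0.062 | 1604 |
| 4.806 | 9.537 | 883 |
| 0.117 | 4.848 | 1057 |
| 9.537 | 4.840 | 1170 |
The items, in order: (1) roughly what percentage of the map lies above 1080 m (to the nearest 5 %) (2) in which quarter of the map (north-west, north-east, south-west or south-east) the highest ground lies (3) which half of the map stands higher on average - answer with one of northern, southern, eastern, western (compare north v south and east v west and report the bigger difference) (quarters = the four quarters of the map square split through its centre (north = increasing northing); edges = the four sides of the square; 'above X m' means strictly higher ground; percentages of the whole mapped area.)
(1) About 65 % of the map lies above 1080 m.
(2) The highest ground is in the south-west quarter.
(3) On average the southern half of the map is the higher ground.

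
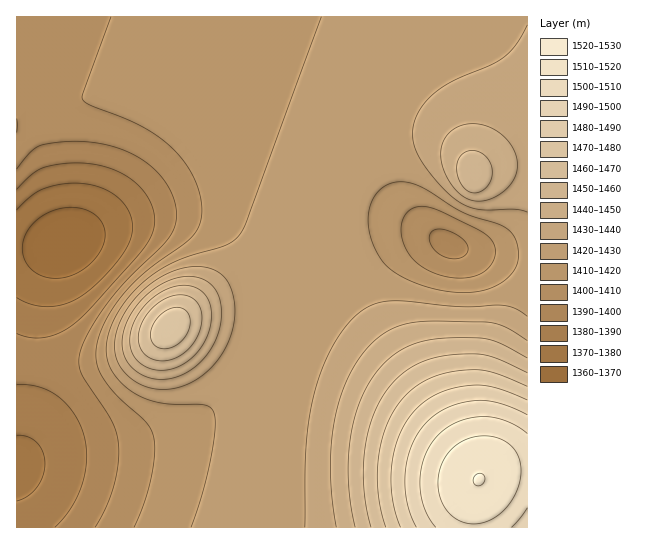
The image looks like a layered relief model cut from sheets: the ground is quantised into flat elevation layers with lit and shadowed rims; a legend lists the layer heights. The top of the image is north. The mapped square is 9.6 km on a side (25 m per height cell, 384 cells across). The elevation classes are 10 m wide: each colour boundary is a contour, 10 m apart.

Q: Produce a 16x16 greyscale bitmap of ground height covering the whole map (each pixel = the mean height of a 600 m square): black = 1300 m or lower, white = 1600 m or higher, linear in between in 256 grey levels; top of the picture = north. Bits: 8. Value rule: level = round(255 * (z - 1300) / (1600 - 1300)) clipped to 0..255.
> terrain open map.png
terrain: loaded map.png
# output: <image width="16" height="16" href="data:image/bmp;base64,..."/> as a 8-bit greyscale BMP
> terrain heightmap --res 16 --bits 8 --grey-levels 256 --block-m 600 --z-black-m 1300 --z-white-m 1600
<image width="16" height="16" href="data:image/bmp;base64,Qk02BQAAAAAAADYEAAAoAAAAEAAAABAAAAABAAgAAAAAAAABAAATCwAAEwsAAAABAAAAAAAAAAAAAAEBAQACAgIAAwMDAAQEBAAFBQUABgYGAAcHBwAICAgACQkJAAoKCgALCwsADAwMAA0NDQAODg4ADw8PABAQEAAREREAEhISABMTEwAUFBQAFRUVABYWFgAXFxcAGBgYABkZGQAaGhoAGxsbABwcHAAdHR0AHh4eAB8fHwAgICAAISEhACIiIgAjIyMAJCQkACUlJQAmJiYAJycnACgoKAApKSkAKioqACsrKwAsLCwALS0tAC4uLgAvLy8AMDAwADExMQAyMjIAMzMzADQ0NAA1NTUANjY2ADc3NwA4ODgAOTk5ADo6OgA7OzsAPDw8AD09PQA+Pj4APz8/AEBAQABBQUEAQkJCAENDQwBEREQARUVFAEZGRgBHR0cASEhIAElJSQBKSkoAS0tLAExMTABNTU0ATk5OAE9PTwBQUFAAUVFRAFJSUgBTU1MAVFRUAFVVVQBWVlYAV1dXAFhYWABZWVkAWlpaAFtbWwBcXFwAXV1dAF5eXgBfX18AYGBgAGFhYQBiYmIAY2NjAGRkZABlZWUAZmZmAGdnZwBoaGgAaWlpAGpqagBra2sAbGxsAG1tbQBubm4Ab29vAHBwcABxcXEAcnJyAHNzcwB0dHQAdXV1AHZ2dgB3d3cAeHh4AHl5eQB6enoAe3t7AHx8fAB9fX0Afn5+AH9/fwCAgIAAgYGBAIKCggCDg4MAhISEAIWFhQCGhoYAh4eHAIiIiACJiYkAioqKAIuLiwCMjIwAjY2NAI6OjgCPj48AkJCQAJGRkQCSkpIAk5OTAJSUlACVlZUAlpaWAJeXlwCYmJgAmZmZAJqamgCbm5sAnJycAJ2dnQCenp4An5+fAKCgoAChoaEAoqKiAKOjowCkpKQApaWlAKampgCnp6cAqKioAKmpqQCqqqoAq6urAKysrACtra0Arq6uAK+vrwCwsLAAsbGxALKysgCzs7MAtLS0ALW1tQC2trYAt7e3ALi4uAC5ubkAurq6ALu7uwC8vLwAvb29AL6+vgC/v78AwMDAAMHBwQDCwsIAw8PDAMTExADFxcUAxsbGAMfHxwDIyMgAycnJAMrKygDLy8sAzMzMAM3NzQDOzs4Az8/PANDQ0ADR0dEA0tLSANPT0wDU1NQA1dXVANbW1gDX19cA2NjYANnZ2QDa2toA29vbANzc3ADd3d0A3t7eAN/f3wDg4OAA4eHhAOLi4gDj4+MA5OTkAOXl5QDm5uYA5+fnAOjo6ADp6ekA6urqAOvr6wDs7OwA7e3tAO7u7gDv7+8A8PDwAPHx8QDy8vIA8/PzAPT09AD19fUA9vb2APf39wD4+PgA+fn5APr6+gD7+/sA/Pz8AP39/QD+/v4A////AEdMU1thZWhrbXKAkqSyta9DSFBYX2RoamxzgpSntbq1REhPV19kZ2lsc4GTpLG2skdLUltiZWdpa3J+jZulqaZNUFlpc25oaGpveYWPlpiTTlFeeoyDb2lqbXR8g4aHgUhKVnaQjXVpaWtvc3Z2dnNAP0ddeX9yaWlqa2toZGVpOjg8SFtnaGdoaWllXFZaZDw4O0NPW2NmaGloY1pZYmlGQUJIUltjZmdoaGVkb3x1Uk5OUllfZGVnaGlpbXqBeFpZWVxfYmRlZmhpa292eHVcXV5fYWJjZWZnaWptcHFxW1xeX2BhY2RlZ2hqa21ub1tcXV5gYWJkZWZnaWpsbW4="/>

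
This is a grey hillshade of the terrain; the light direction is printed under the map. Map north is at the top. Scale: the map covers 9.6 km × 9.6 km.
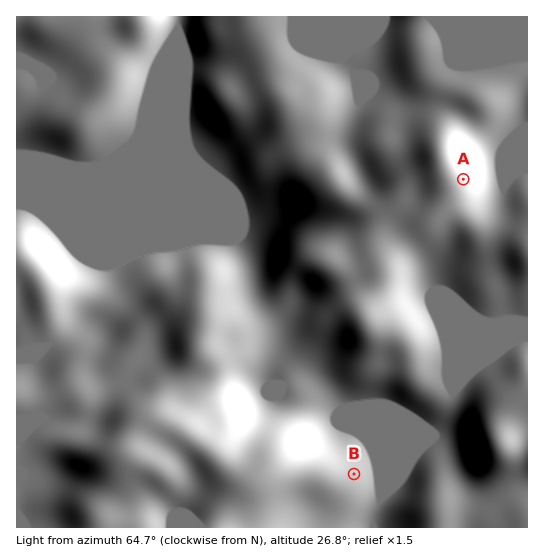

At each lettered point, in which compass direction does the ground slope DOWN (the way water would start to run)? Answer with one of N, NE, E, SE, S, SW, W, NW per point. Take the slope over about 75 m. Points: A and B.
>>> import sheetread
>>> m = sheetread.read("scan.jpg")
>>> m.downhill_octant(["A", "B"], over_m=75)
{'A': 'E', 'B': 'E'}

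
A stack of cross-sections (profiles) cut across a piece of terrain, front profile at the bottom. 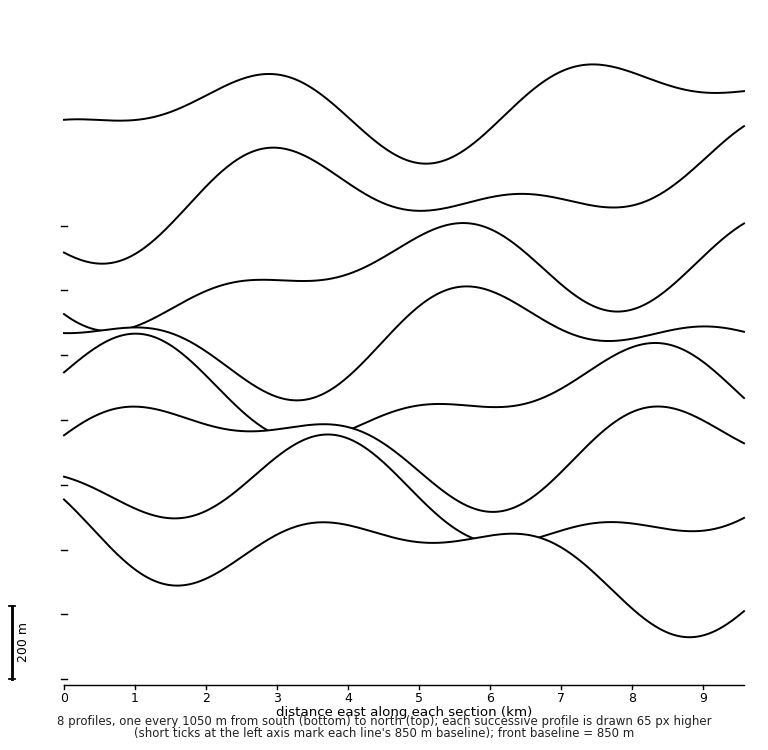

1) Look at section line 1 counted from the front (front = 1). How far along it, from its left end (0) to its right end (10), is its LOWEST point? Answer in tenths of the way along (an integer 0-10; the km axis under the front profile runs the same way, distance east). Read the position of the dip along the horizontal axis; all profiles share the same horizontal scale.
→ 9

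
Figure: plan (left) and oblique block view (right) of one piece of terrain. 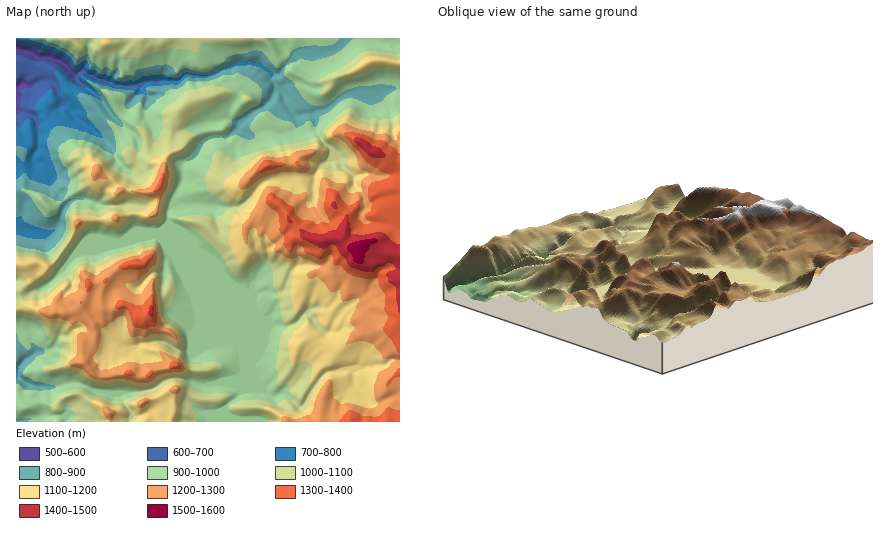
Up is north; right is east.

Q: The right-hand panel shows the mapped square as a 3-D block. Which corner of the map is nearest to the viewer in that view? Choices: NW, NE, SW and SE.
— SW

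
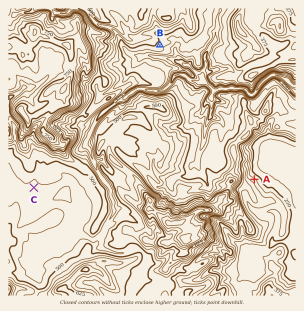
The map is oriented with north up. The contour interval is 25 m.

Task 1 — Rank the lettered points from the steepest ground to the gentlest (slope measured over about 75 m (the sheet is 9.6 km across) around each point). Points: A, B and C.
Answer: A B C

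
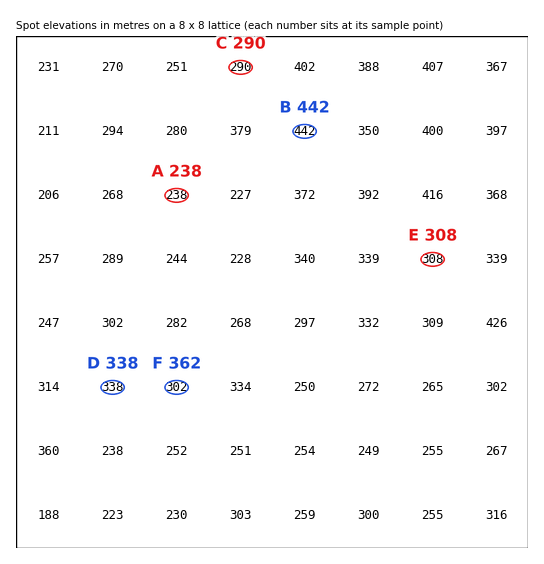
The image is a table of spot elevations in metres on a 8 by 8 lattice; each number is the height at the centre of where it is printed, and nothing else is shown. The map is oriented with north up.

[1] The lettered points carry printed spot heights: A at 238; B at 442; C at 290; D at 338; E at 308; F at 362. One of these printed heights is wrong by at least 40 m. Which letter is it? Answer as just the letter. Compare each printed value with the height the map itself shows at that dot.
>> F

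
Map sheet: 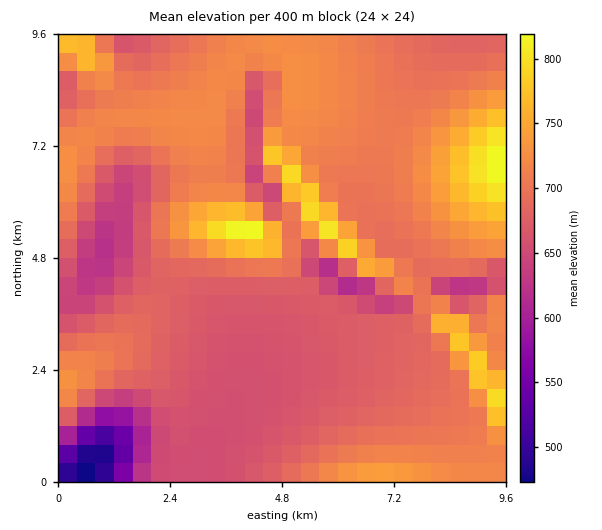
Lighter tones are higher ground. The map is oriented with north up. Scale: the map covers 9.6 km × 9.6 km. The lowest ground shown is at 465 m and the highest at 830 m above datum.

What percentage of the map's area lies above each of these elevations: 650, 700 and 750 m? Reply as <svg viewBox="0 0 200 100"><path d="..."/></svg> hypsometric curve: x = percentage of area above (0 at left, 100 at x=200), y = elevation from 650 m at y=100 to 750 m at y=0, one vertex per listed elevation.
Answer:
<svg viewBox="0 0 200 100"><path d="M181 100l-90-50-74-50"/></svg>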